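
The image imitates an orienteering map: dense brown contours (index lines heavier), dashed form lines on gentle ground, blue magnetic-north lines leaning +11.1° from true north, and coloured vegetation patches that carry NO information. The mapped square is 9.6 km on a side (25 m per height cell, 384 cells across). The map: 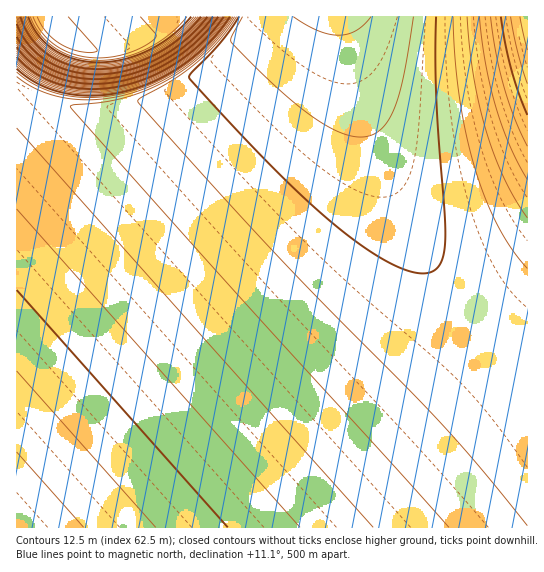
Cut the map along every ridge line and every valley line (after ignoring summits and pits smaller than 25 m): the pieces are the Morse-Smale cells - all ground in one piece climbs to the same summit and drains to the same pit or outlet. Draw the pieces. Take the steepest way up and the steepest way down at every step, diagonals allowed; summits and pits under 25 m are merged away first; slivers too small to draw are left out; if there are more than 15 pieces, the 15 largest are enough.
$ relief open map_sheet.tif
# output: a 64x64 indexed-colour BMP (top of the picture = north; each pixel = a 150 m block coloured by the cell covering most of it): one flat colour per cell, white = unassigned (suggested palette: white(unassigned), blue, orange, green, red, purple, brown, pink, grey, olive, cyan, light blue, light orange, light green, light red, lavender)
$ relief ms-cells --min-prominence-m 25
<image width="64" height="64" href="data:image/bmp;base64,Qk12CAAAAAAAAHYAAAAoAAAAQAAAAEAAAAABAAQAAAAAAAAIAAATCwAAEwsAABAAAAAAAAAA////ALR3HwAOf/8ALKAsACgn1gC9Z5QAS1aMAMJ34wB/f38AIr28AM++FwDox64AeLv/AIrfmACWmP8A1bDFABEREREREREREREREREREREREREREREREREREREREREREREREREREREREREREREREREREREREREREREREREREREREREREREREREREREREREREREREREREREREREREREREREREREREREREREREREREREREREREREREREREREREREREREREREREREREREREREREREREREREREREREREREREREREREREREREREREREREREREREREREREREREREREREREREREREREREREREREREREREREREREREREREREREREREREREREREREREREREREREREREREREREREREREREREREREREREREREREREREREREREREREREREREREREREREREREREREREREREREREREREREREREREREREREREREREREREREREREREREREREREREREREREREREREREREREREREREREREREREREREREREREREREREREREREREREREREREREREREREREREREREREREREREREREREREREREREREREREREREREREREREREREREREREREREREREREREREREREREREREREREREREREREREREREREREREREREREREREREREREREREREREREREREREREREREREREREREREREREREREREREREREREREREREREREREREREREREREREREREREREREREREREREREREREREREREREREREREREREREREREREREREREREREREREREREREREREREREREREREREREREREREREREREREREREREREREREREREREREREREREREREREREREREREREREREREREREREREREREREREREREREREREREREREREhEREREREREREREREREREREREREREREREREREREREREiEREREREREREREREREREREREREREREREREREREREREiIREREREREREREREREREREREREREREREREREREREREiIhEREREREREREREREREREREREREREREREREREREREiIiEREREREREREREREREREREREREREREREREREREREiIiIREREREREREREREREREREREREREREREREREREREiIiIhEREREREREREREREREREREREREREREREREREREiIiIiEREREREREREREREREREREREREREREREREREREiIiIiIREREREREREREREREREREREREREREREREREREiIiIiIhERERERERERERERERERERERERERERERERERESIiIiIiERERERERERERERERERERERERERERERERERESIiIiIiIRERERERERERERERERERERERERERERERERESIiIiIiIhERERERERERERERERERERERERERERERERESIiIiIiIiERERERERERERERERERERERERERERERERERIiIiIiIiIRERERERERERERERERERERERERERERERERIiIiIiIiIhEREREREREREREREREREREREREREREREREiIiIiIiIiEREREREREREREREREREREREREREREREREiIiIiIiIiIRERERERERERERERERERERERERERERERESIiIiIiIiIhERERERERERERERERERERERERERERERESIiIiIiIiIiERERERERERERERERERERERERERERERERIiIiIiIiIiIRERERERERERERERERERERERERERERERIiIiIiIiIiIhEREREREREREREREREREREREREREREREiIiIiIiIiIiEREREREREREREREREREREREREREREREiIiIiIiIiIiIRERERERERERERERERERERERERERERESIiIiIiIiIiIhERERERERERERERERERERERERERERERIiIiIiIiIiIiERERERERERERERERERERERERERERERIiIiIiIiIiIiIREREREREREREREREREREREREREREREiIiIiIiIiIiIhEREREREREREREREREREREREREREREiIiIiIiIiIiIiERERERERERERERERERERERERERERESIiIiIiIiIiIiIRERERERERERERERERERERERERERERIiIiIiIiIiIiIhEREREREREREREREREREREREREREREiIiIiIiIiIiIiERERERMREREREREREREREREREREREiIiIiIiIiIiIiIRETMzMzMzMxERERERERERERERERESIiIiIiIiIiIiIhMzMzMzMzMzMzERERERERERERERERIiIiIiIiIiIiIiMzMzMzMzMzMzMzERERERERERERERIiIiIiIiIiIiIiIzMzMzMzMzMzMzMxEREREREREREREiIiIiIiIiIiIiIjMzMzMzMzMzMzMzMxERERERERERESIiIiIiIiIiIiIiMzMzMzMzMzMzMzMzMRERERERERERIiIiIiIiIiIiIiIzMzMzMzMzMzMzMzMzEREREREREREiIiIiIiIiIiIiIjMzMzMzMzMzMzMzMzMxEREREREREiIiIiIiIiIiIiIiMzMzMzMzMzMzMzMzMzMRERERERESIiIiIiIiIiIiIiIzMzMzMzMzMzMzMzMzMzERERERERIiIiIiIiIiIiIiIjMzMzMzMzMzMzMzMzMzMxEREREREiIiIiIiIiIiIiIi"/>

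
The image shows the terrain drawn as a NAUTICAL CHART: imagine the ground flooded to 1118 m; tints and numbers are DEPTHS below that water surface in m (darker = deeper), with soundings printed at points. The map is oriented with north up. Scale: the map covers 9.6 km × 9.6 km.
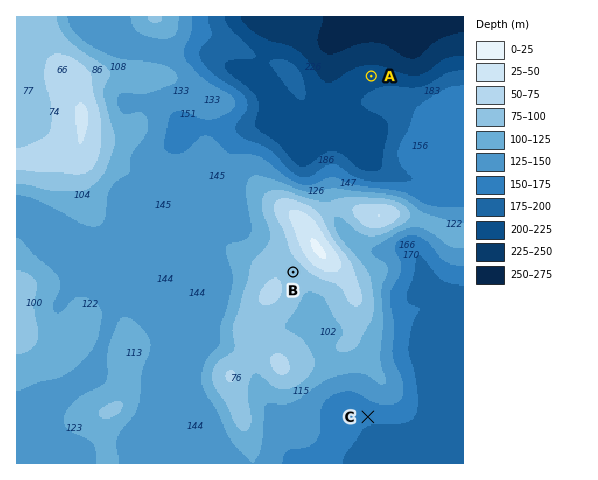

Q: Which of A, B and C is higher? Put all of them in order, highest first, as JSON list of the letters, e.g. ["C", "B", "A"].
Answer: ["B", "C", "A"]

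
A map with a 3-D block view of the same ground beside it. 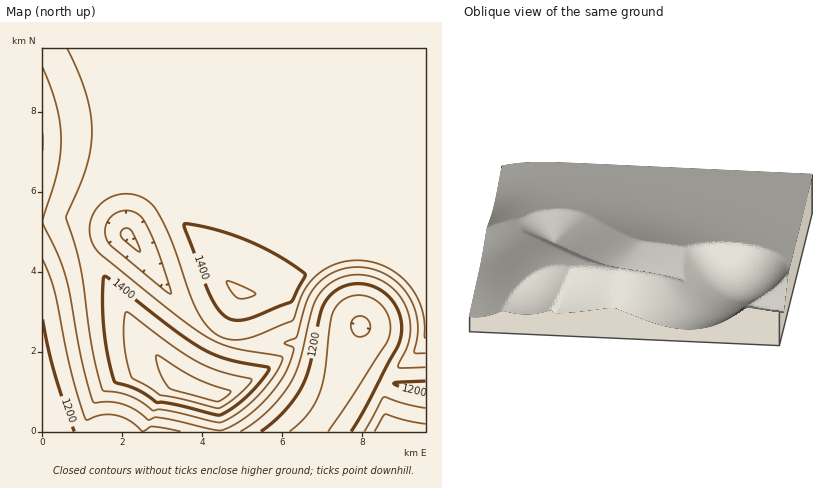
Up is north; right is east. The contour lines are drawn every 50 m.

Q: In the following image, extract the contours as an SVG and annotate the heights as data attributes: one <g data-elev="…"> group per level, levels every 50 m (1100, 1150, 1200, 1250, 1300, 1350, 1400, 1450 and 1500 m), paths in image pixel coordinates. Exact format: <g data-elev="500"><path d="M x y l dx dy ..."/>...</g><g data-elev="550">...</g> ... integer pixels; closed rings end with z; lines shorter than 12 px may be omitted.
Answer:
<g data-elev="1100"><path d="M357 337l-5-5-1-8 4-6 7-2 7 6 1 8-4 5z"/></g><g data-elev="1150"><path d="M290 432l18-18 12-22 5-22 6-48 3-13 6-7 8-5 10-2 10 1 10 6 8 10 4 12-1 12-3 8-30 47-28 41"/></g><g data-elev="1200"><path d="M261 432l24-22 17-24 8-22 11-52 5-12 6-7 9-5 9-4 10 0 16 4 15 10 8 16 3 16-5 18-33 61-13 23"/><path d="M426 393l-20-5-12-4 32-3"/><path d="M42 319l12 53 20 60"/></g><g data-elev="1250"><path d="M240 432l14-10 13-10 22-26 10-24 11-46 5-16 11-14 16-9 14-2 14 1 14 6 12 10 10 16 4 18-2 18-10 22 4 2 24-1"/><path d="M426 408l-20-4-22-7-20 35"/><path d="M42 259l12 31 16 78 16 51 2 1 14-5 10 0 16 5 14 11 10-5 29 6"/><path d="M138 252l-16-14-1-6 3-3 4-1 4 4 8 16 0 4z"/><path d="M42 133l0 18"/></g><g data-elev="1300"><path d="M426 424l-20-4-20-6-11 18"/><path d="M170 294l-62-51-3-7 0-8 3-8 6-6 8-3 8 0 8 3 5 6 16 36 12 34 0 4z"/><path d="M42 67l15 39 3 18 1 16-4 32-14 50 15 34 8 22 16 82 12 42 16 0 13 2 13 6 12 10 8-3 6 1 56 12 14-4 15-10 13-11 13-13 10-16 7-12 4-14-2-3-6-3-1-2 11-5 10-35 8-14 7-8 9-6 10-4 10-2 14-1 14 4 14 7 10 10 10 14 5 16 1 16-4 18 12 1"/></g><g data-elev="1350"><path d="M67 48l11 24 8 22 5 20 1 18-2 18-4 18-20 50 14 46 12 84 6 26 5 16 15 3 12 3 11 6 12 8 5-1 10 2 52 11 18-9 19-17 18-22 8-16-3-2-48-8-24-10-34-24-75-62-5-7-4-9 0-10 2-8 4-8 6-8 8-5 10-3 10 0 10 3 9 5 6 6 16 30 18 54 8 18 11 17 12 10 12 3 14-1 46-18 2-4 10-25 12-16 9-7 9-5 12-3 12-1 14 2 12 4 14 8 10 10 7 10 6 12 3 12 2 20"/></g><g data-elev="1400"><path d="M215 414l5 1 4-1 19-14 19-21 7-9 0-2-41-8-24-11-26-17-68-53-6-3-2 22 2 32 4 28 6 24 24 8 18 12 20 3z"/><path d="M231 320l9 0 8-1 42-17 15-28-25-17-32-16-34-12-30-5 1 4 26 68 9 16z"/></g><g data-elev="1450"><path d="M214 408l6 0 12-7 14-13 6-8-32-9-22-9-26-16-42-33-4-1-2 14 0 18 3 18 5 16 28 17 22 4z"/><path d="M239 298l10 0 7-4-18-9-8-4-4 0 6 11z"/></g><g data-elev="1500"><path d="M216 402l9-4 5-7-34-12-36-22-4-1 4 16 10 16z"/></g>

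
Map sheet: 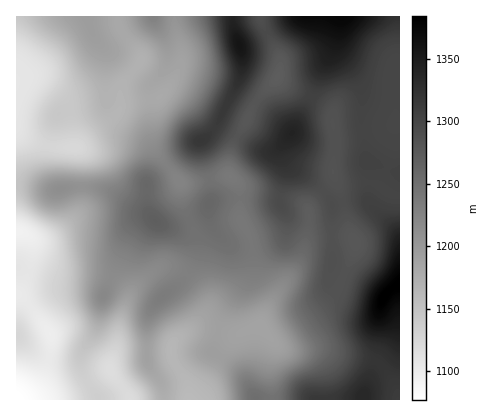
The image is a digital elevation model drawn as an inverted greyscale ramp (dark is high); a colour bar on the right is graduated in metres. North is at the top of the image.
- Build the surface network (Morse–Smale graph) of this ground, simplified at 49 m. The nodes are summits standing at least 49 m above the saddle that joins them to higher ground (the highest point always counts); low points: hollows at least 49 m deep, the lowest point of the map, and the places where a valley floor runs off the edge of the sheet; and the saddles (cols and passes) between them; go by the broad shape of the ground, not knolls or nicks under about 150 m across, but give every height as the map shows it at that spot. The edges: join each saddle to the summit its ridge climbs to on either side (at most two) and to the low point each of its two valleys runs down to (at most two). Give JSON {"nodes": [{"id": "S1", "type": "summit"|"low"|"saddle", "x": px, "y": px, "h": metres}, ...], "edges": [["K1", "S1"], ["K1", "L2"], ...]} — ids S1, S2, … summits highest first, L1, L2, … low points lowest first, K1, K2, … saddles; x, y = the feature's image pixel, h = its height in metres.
{"nodes": [
{"id": "S1", "type": "summit", "x": 384, "y": 296, "h": 1384},
{"id": "S2", "type": "summit", "x": 342, "y": 16, "h": 1376},
{"id": "S3", "type": "summit", "x": 240, "y": 46, "h": 1359},
{"id": "L1", "type": "low", "x": 18, "y": 398, "h": 1077},
{"id": "K1", "type": "saddle", "x": 362, "y": 132, "h": 1301},
{"id": "K2", "type": "saddle", "x": 266, "y": 34, "h": 1294},
{"id": "K3", "type": "saddle", "x": 210, "y": 180, "h": 1246}],
"edges": [["K1", "S1"], ["K1", "S2"], ["K1", "L1"], ["K2", "S2"], ["K2", "S3"], ["K2", "L1"], ["K3", "S1"], ["K3", "S3"], ["K3", "L1"]]}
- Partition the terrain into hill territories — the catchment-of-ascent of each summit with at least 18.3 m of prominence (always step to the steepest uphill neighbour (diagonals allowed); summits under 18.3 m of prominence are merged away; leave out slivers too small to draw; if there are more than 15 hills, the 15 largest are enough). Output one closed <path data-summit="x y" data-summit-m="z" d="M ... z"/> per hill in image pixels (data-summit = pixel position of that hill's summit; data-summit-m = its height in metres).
<path data-summit="384 296" data-summit-m="1384" d="M118 16l-102 0 0 278 4 2 9 8 22 32-1 20-9 24-9 10-15 10 383 0 0-276-38 9-26 3-3 24 1 20-24 26-2 5-2-5-10-5-46-8-12-9 2 36 12 24 0 42 9 22-1 18-20 8-10 0-20-5-16 0-8 3 19-18 2-12-5-12-8-10-16-11-16-2-6 3-20 16-8 15-3-11-9-8-8-4-20-4-28-1-22-10-4-5-2-16-3-6 7 3 12-1 16-10 15-16 2-6 1-42-1-10-6-6 17-17 26-19 3-10 0-16 20-26-3-8-16-20z"/><path data-summit="156 220" data-summit-m="1270" d="M118 115l-22 13-21 20 6 6 1 10-2 46-24 24-12 5-14-1 4 20 4 5 22 10 28 1 20 4 8 4 9 8 3 11 8-15 16-14 10-5 12 1 20 12 8 10 5 12-2 12-17 18 6-3 16 0 20 5 10 0 18-7 3-5 0-14-9-22 0-42-12-24 0-26-3-12-7-6-6 0-30 7-12 0-28-33-8-16-8-7z"/><path data-summit="240 46" data-summit-m="1359" d="M260 16l-86 0 1 10 6 22 0 14-7 18-14 17-10 3-26 2-8 12 16 9 14 11 8 16 28 33 12 0 35-7 0-16 6-20 23-42 20-22 2-18z"/><path data-summit="342 16" data-summit-m="1376" d="M400 16l-140 2 20 40-2 22 8 6 24 10 18 11 4 5 2 22 8 2 30-5 28-7z"/><path data-summit="292 134" data-summit-m="1342" d="M278 78l-20 20-22 40-6 16-2 18 1 4 17 16 44 7 12 5 6 7 2-5 24-26 1-44-3-24-10-10-36-16z"/><path data-summit="154 16" data-summit-m="1228" d="M174 16l-56 0 0 8 4 8 19 24-2 8-18 22-1 20 4-4 32-3 11-9 7-10 7-18 0-14z"/><path data-summit="18 336" data-summit-m="1127" d="M18 295l-2 1 0 104 16-10 9-10 10-30 0-14-2-4-20-28z"/>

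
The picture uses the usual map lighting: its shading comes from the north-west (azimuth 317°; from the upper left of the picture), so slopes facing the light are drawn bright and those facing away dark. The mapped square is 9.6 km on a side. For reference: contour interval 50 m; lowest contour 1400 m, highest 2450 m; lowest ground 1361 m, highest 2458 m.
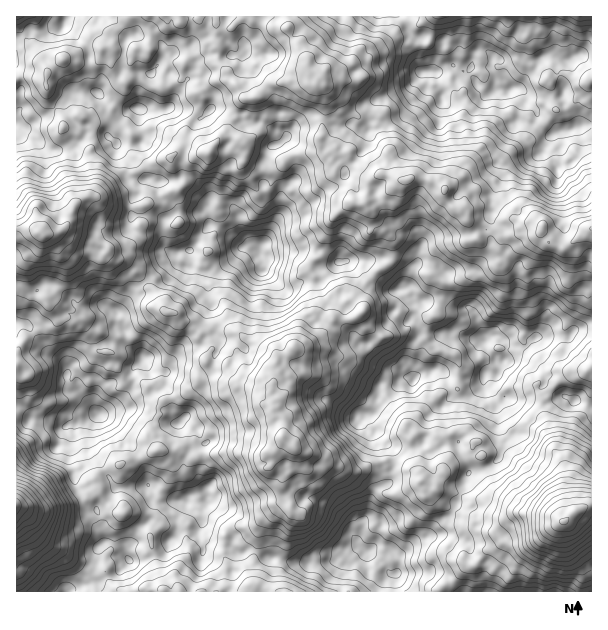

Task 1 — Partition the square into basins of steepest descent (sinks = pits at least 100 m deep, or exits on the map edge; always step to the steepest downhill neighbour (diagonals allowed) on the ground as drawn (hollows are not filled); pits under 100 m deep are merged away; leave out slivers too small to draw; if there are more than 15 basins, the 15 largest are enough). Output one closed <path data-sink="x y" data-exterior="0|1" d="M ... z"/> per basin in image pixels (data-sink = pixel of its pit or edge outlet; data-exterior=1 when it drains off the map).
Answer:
<path data-sink="263 245" data-exterior="0" d="M287 16l-71 1 2 46 10 9 1 8 12 10 5 8-8 9-10 24-17 19-14 6-9 8-2 7 0 9-9 10-34 16-32 0-15-8-10 0-13 9-6 18-11 8 22 19 9 0 11 6 4 0 6-8 6 9 12 3 30 32 9 18 9 1 8 7 9 4 19 17 1 10-5 6 0 6 3 3 7 2 11 0 12 12 9 5 22 5 4-9 0-16 7-9 39-19 13-18 20 0 9-7-4-18 16-21 18-13 0-21-12-12-6-12-10-11 2-2 17-3 10-12 10-7-20-6-9 2-6-1-13-11-7-12-10-1-9-11-9-3 2-18 3-6-3-33-14-11-2-12-18-28z"/><path data-sink="486 339" data-exterior="0" d="M420 178l-19 3-18 18-17 3-2 2 10 11 6 12 12 12 0 21-14 10-20 24 4 18-9 7-20 0-13 18-12 7-12 4 30 2 12 6 13 0 17-7 12-12 19-3 21-14 9-2-3 9 0 9 2 6 12 8 13 5 7 10-3 24-20 8-30 31-54-36-20-6-16-10-15-3-18 9-9 2-4 5 0 4 5 8-2 13 9 9 0 15 13 12 18 4 12 9 19 7 11 2 21-9 9 0 24 6 8 7 4 13 6 3 6-3 2-6 8-9 0-4-12-20 1-3 8-9 5 0 9-6 9 0 11 11-1 6 7 7 1 12 15 24 28 20 27 4 12 6 12-11 16-5 0-276-29 18-14-6-7-8 0-5-6 7-15 8-14 10-4 0-4-3-1-5-7 1-15-8-10-23-20-15-1-12-4-3z"/><path data-sink="512 89" data-exterior="0" d="M591 16l-303 0 0 13 18 28 2 12 14 11 3 33-3 6-2 18 9 3 9 11 10 1 14 18 10 6 11-2 21 7 7-3 21 3 13 8 0 9 8 10 8 3 12-3 22 2 12 7 14 5 16 1 5 4 0 7 7 8 15 6 28-20z"/><path data-sink="99 414" data-exterior="0" d="M33 229l-17 1 1 276 15 4 18 0 34-10 13-9-3-11 10-10 9-4 25-6 20-10 24 0 12 7 39-6 30 5 12-5 5-5 3-5 0-18-9-9 2-13-5-11-2-2-12 0-9-3-9-5-12-12-11 0-7-2-3-3 0-6 5-6-1-10-19-17-9-4-8-7-9-1-9-18-14-16-16-16-12-3-6-9-6 8-4 0-6-5-17-3-18-16-9 0-2 2 8 6 10 18 0 16-6 12-13 12-13-4-8-9 0-8 2-19 12-14 4-7 0-5z"/><path data-sink="186 501" data-exterior="0" d="M284 439l-9 12-12 5-30-5-39 6-12-7-24 0-20 10-25 6-9 4-10 10 3 11-13 9-34 10-18 0-15-4-1 85 203 1 5-5 0-15 4-5 0-4-5-8 3-21 8-6 21-4 26-20 9 2-8-24 8-17 4-18z"/><path data-sink="17 125" data-exterior="1" d="M215 16l-15 0-3 3-17 1-1-4-163 1 1 212 16 0 9 6 14-1 6-4 6-8 5-15 7-7 9-4 5-7 0-12-4-22 0-33-7-6-6 0-11 10-3 0-5-15-10-13 0-26 15-12 27 6 10-7 2-11 9 0 1 21 4 8 9 5 6-6 21 10 7 2 18-6 5-4 20 18-2 9-10 17-4 13 20 17 5-2 17-19 10-24 8-9-5-8-12-10-1-8-10-9 0-21z"/><path data-sink="368 551" data-exterior="0" d="M294 448l-4 17-8 17 8 24-12 0-16 16-9 36 0 27 17 7 170 0 2-5 11-5 12-16 11-1 12-15 13-8 36-4 25-17-11-5-29-4-9 2-10 6-26 0-7-4-11-2-16-9-10-10-1-5-7 2-7-16-8-7-24-6-9 0-24 9-21-6-18-12-12-2z"/><path data-sink="137 108" data-exterior="0" d="M111 48l-9 0-2 11-10 7-27-6-7 4-8 8-2 5 2 21 10 13 4 14 4 1 11-10 9 2 5 7-1 30 4 22 0 12-7 9 11-2 9-9 16-11 12-2 45-23 11 3 14-2-19-17 1-7 13-23 2-9-20-18-5 4-18 6-7-2-21-10-6 6-3-2-6-3-6-12z"/><path data-sink="414 380" data-exterior="0" d="M429 318l-9 2-21 14-19 3-12 12-17 7-13 0-12-6-11-1-22 0-17 13-4 22 12-2 18-9 15 3 16 10 20 6 36 26 19 10 29-31 7-5 12-2 2-7 2-18-3-6-4-4-21-9-6-10 0-9z"/>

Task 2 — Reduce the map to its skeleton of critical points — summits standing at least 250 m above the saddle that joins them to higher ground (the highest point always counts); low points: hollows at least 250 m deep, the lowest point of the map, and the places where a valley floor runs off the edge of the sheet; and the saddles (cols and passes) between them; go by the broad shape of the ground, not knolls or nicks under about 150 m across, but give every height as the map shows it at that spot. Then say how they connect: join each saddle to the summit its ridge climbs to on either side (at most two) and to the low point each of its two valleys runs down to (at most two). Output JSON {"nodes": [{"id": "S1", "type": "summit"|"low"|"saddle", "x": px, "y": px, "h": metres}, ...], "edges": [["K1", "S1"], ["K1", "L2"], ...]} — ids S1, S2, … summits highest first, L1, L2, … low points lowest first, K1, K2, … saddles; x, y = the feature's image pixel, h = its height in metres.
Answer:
{"nodes": [
{"id": "S1", "type": "summit", "x": 563, "y": 522, "h": 2458},
{"id": "S2", "type": "summit", "x": 17, "y": 506, "h": 2383},
{"id": "S3", "type": "summit", "x": 39, "y": 233, "h": 2183},
{"id": "S4", "type": "summit", "x": 282, "y": 438, "h": 2135},
{"id": "S5", "type": "summit", "x": 591, "y": 228, "h": 2102},
{"id": "L1", "type": "low", "x": 261, "y": 245, "h": 1361},
{"id": "L2", "type": "low", "x": 99, "y": 414, "h": 1367},
{"id": "L3", "type": "low", "x": 512, "y": 89, "h": 1409},
{"id": "L4", "type": "low", "x": 485, "y": 341, "h": 1412},
{"id": "L5", "type": "low", "x": 368, "y": 551, "h": 1429},
{"id": "K1", "type": "saddle", "x": 488, "y": 233, "h": 1902},
{"id": "K2", "type": "saddle", "x": 320, "y": 120, "h": 1846},
{"id": "K3", "type": "saddle", "x": 146, "y": 282, "h": 1748},
{"id": "K4", "type": "saddle", "x": 54, "y": 66, "h": 1744},
{"id": "K5", "type": "saddle", "x": 372, "y": 276, "h": 1719},
{"id": "K6", "type": "saddle", "x": 393, "y": 465, "h": 1712},
{"id": "K7", "type": "saddle", "x": 33, "y": 332, "h": 1702},
{"id": "K8", "type": "saddle", "x": 255, "y": 551, "h": 1697},
{"id": "K9", "type": "saddle", "x": 107, "y": 471, "h": 1656}],
"edges": [["K1", "S5"], ["K1", "L3"], ["K1", "L4"], ["K2", "S5"], ["K2", "L1"], ["K2", "L3"], ["K3", "S3"], ["K3", "S4"], ["K3", "L1"], ["K3", "L2"], ["K4", "S3"], ["K4", "S5"], ["K4", "L1"], ["K5", "S4"], ["K5", "S5"], ["K5", "L1"], ["K5", "L4"], ["K6", "S1"], ["K6", "S4"], ["K6", "L4"], ["K6", "L5"], ["K7", "S1"], ["K7", "S3"], ["K7", "L2"], ["K8", "S1"], ["K8", "S4"], ["K8", "L2"], ["K8", "L5"], ["K9", "S1"], ["K9", "S2"], ["K9", "L2"]]}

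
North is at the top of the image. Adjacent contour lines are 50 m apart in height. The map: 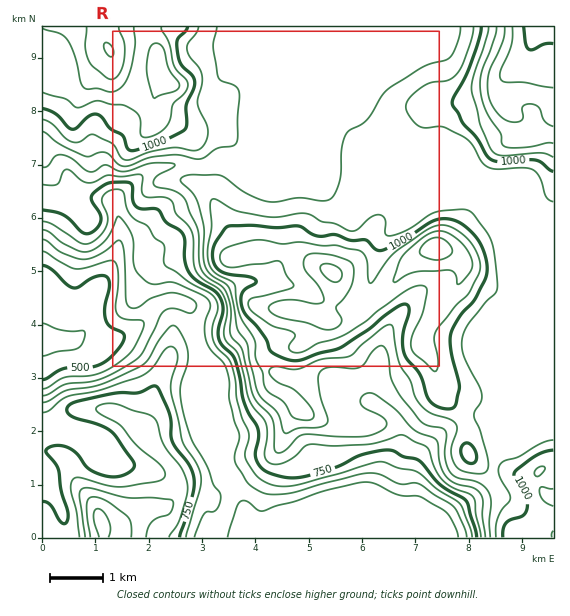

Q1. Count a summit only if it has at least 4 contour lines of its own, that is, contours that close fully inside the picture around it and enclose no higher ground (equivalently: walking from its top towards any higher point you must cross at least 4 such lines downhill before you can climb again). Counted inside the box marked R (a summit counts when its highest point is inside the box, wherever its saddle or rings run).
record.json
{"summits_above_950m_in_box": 1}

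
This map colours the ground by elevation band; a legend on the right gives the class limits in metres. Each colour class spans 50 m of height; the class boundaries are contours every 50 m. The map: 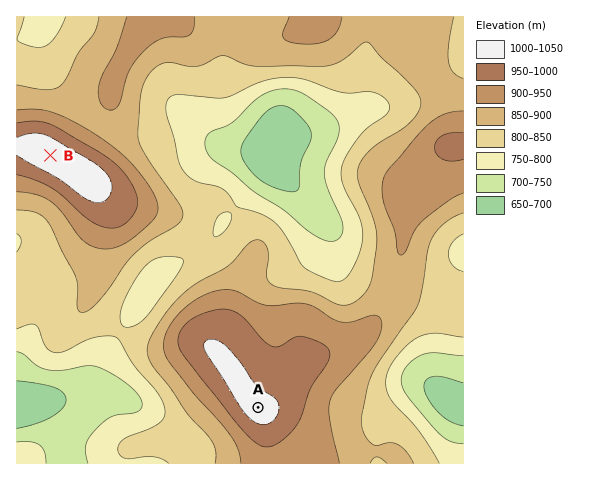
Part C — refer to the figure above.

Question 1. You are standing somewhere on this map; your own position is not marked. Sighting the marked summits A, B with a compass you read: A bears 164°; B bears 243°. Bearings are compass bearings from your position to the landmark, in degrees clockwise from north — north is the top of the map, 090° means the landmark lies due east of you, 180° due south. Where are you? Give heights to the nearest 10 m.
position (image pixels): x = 169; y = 95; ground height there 800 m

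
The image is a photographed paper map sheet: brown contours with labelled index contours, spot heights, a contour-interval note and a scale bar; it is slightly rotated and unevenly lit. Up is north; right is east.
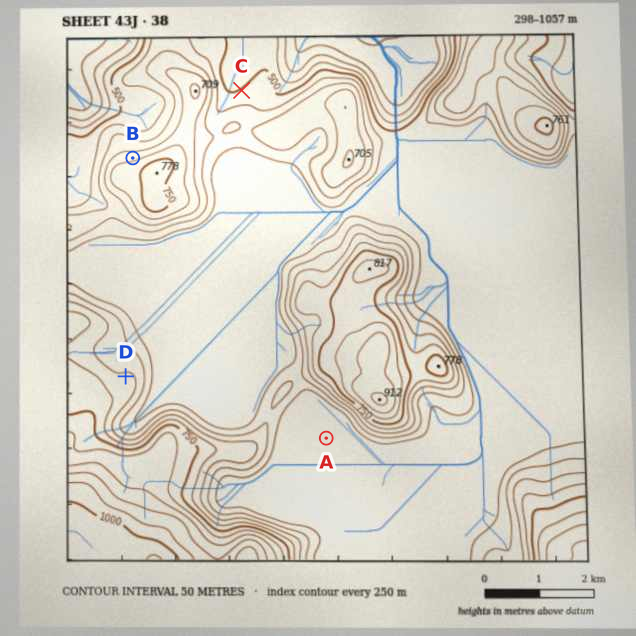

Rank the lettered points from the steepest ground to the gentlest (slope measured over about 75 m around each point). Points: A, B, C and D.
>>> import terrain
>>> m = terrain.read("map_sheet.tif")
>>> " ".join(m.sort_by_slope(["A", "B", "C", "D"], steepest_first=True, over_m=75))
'B C D A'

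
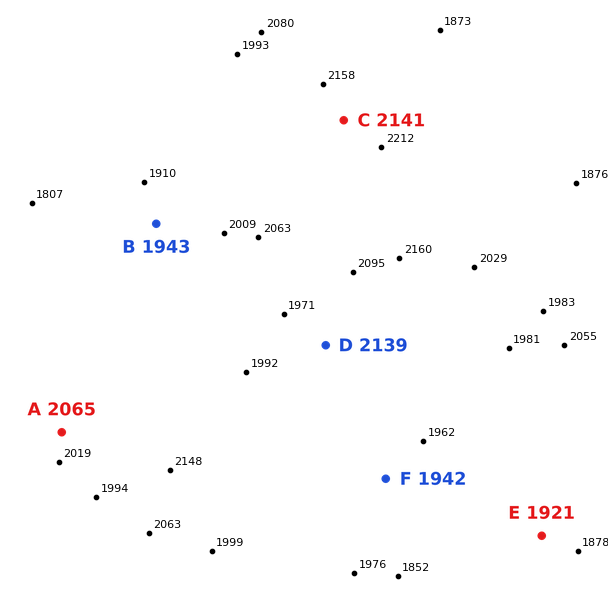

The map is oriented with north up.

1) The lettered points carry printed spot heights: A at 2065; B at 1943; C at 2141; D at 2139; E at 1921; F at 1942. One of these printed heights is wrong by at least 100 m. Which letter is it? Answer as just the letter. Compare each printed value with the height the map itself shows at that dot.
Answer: D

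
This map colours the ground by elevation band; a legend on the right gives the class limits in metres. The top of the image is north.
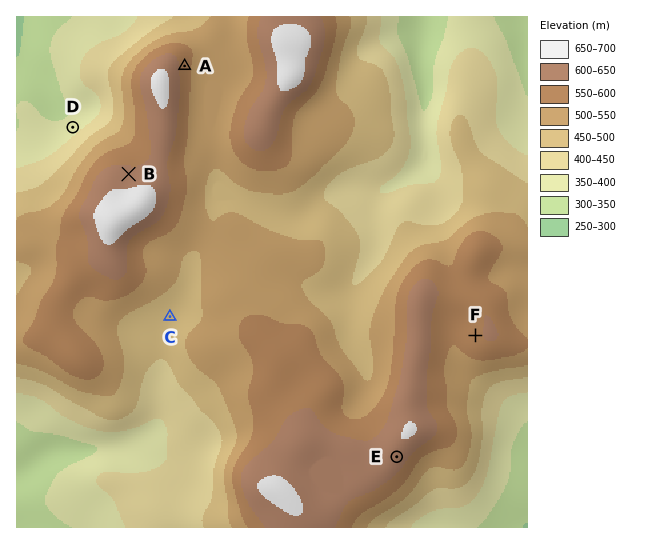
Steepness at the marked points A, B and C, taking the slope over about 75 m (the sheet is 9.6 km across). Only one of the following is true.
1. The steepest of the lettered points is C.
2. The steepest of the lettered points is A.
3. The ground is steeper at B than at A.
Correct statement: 2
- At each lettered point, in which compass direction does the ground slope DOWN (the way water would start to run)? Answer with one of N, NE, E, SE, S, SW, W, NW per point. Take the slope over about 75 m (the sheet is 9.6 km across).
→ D NW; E SE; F W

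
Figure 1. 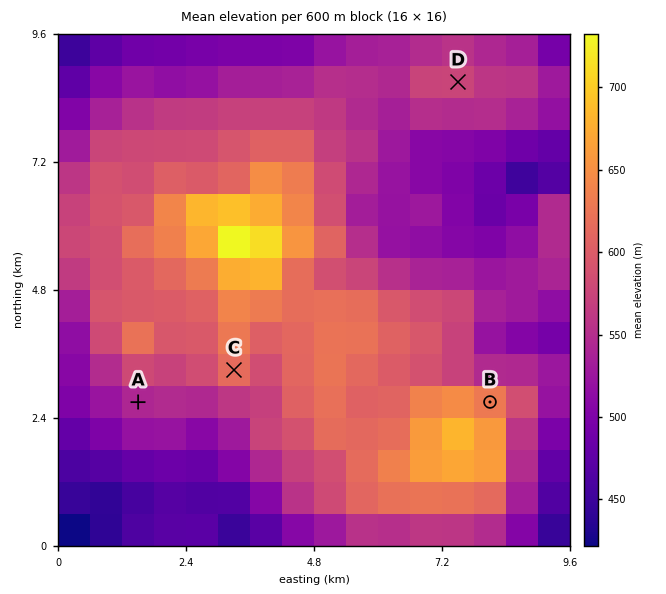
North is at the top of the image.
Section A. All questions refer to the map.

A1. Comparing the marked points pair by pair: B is higher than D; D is higher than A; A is lower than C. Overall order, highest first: B C D A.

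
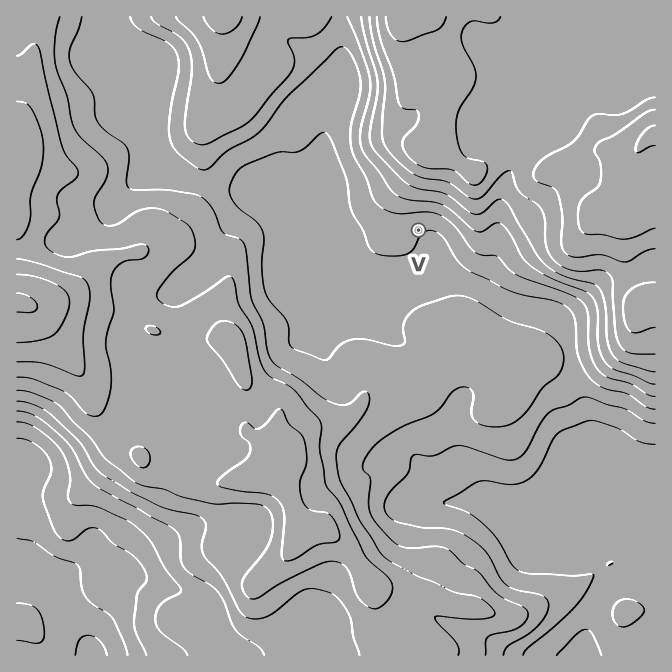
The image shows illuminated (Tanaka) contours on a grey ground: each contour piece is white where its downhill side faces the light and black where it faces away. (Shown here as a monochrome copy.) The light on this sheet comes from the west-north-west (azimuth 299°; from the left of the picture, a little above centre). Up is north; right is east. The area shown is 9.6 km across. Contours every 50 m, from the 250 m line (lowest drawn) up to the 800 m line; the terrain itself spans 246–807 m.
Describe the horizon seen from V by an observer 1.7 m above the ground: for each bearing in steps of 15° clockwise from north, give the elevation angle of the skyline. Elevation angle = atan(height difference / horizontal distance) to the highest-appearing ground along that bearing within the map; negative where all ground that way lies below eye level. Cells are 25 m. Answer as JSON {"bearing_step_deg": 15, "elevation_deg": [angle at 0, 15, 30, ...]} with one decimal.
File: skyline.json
{"bearing_step_deg": 15, "elevation_deg": [14.0, 14.4, 13.2, 13.3, 11.6, 9.2, 6.9, 4.7, 3.2, 0.5, 1.3, 1.1, 0.6, 1.8, 2.6, 2.3, 3.0, 2.6, 2.7, 3.8, 5.1, 7.1, 9.3, 11.4]}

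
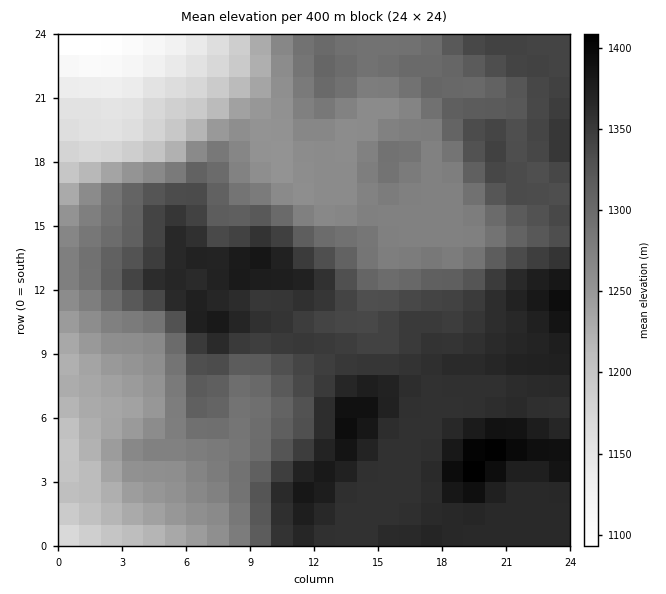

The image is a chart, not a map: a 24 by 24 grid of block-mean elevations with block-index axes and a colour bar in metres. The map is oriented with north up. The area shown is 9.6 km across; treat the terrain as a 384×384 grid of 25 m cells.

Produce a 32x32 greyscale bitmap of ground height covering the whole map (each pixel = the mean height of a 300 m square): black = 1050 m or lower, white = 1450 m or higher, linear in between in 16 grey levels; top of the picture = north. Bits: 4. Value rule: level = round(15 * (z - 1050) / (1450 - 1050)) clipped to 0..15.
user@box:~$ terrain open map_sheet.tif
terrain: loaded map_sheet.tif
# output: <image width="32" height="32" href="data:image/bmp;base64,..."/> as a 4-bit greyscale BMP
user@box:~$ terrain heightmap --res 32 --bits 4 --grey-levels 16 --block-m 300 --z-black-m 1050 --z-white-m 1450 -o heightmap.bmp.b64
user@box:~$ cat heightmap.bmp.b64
<image width="32" height="32" href="data:image/bmp;base64,Qk12AgAAAAAAAHYAAAAoAAAAIAAAACAAAAABAAQAAAAAAAACAAATCwAAEwsAABAAAAAAAAAAAAAAABEREQAiIiIAMzMzAERERABVVVUAZmZmAHd3dwCIiIgAmZmZAKqqqgC7u7sAzMzMAN3d3QDu7u4A////AEVWZmd4iavMzMzMzMzMzMxVZmd3iImrzMzMzMzMzMzMZmd3eIiJq8zMzMzMzMzMzGZnd4iImavNzMzMzN3czMxmZ4iIiJmrzMzMzMzd3czNZneIiImZmrzNzMzM3e3d3WZ3iImZmZqrzdzMzM3d3dxmd3iJmZmaq73czMzMzdzMZ3d3iaqZmau83czMzMzMzHd3d4mqmZqrvMzMzMzMzMx3d3iJqqmqq7vMzMzMzMzMZ3eIibu6qru7u7u8zMzMzHeIiIm8u7u7u7u7vLzMzMx3iIiazMzMu7u7u7u7zMzNeImZq8zMu7u7u7u7u7zMzYiaq7zMzLvMy7qru7u8zN2JmrzMzMzMzMuqmqqqu8zNiZq7zMzN3cy6qZmZmau7zImaq7zMzMy7qpmIiIiaqruJmaq8y6u7qpmZiIiIiaqriJmru7qqqpiIiIiIiJmqu3iZqru6mZmIiIiIiImau7tniZqqqpmIiIiImYiJq7u7Vmd4iZqYiIiIiZmIiau7u1VVVmeJmIiIiImZmJq7u7tEREVWeIiIiIiImZiau7u7RERFVWZ4iIiIiIiJqruru0RERFVWZ3iJmYiImaqqq7szMzREVWZ3iZmYiZqpmqu7MyIzREVWZ4mqmZmZmqq7uyIiIzNEVWiJmZmZmaq7u7siIiIzNFV4mZmZmZmru7u7"/>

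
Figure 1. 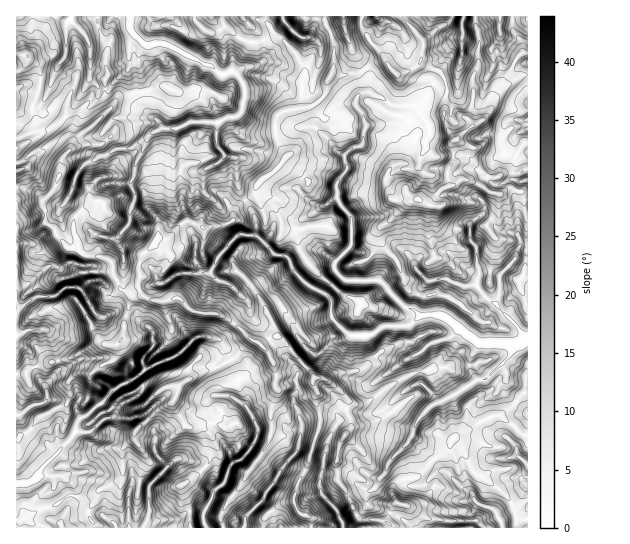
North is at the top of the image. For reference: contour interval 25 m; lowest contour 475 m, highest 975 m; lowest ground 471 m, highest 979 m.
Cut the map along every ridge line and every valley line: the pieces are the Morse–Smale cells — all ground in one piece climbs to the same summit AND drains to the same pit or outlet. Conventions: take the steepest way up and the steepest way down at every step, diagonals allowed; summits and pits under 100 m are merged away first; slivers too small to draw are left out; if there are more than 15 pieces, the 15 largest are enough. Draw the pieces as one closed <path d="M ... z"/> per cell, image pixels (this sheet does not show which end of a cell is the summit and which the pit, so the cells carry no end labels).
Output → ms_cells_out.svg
<path d="M365 71l-18 4-14-2-6 9-2 12-11 11-35 8-4 10 1 14 11 20-8 10-20 15-4 12-19 15-3 10-3 4-27 5-17-7-19 18-9-2-17 20-2 8 0 24 6 8 6 3 14 1 14-2 12 12 30 4 14 9 15 15 12 6 9-8 7-1 36 41 13 3 14 11 7 10-1 12 4 6 0 10-8 9-4 9-3 15 1 17 10 12 12 28 22 1 5 3 6-16 4-4-4-9 3-9 6-5 16-3 5-4 12-14 8-4 7-8 3-8 9-7 6-1 26-15 8 0 21 19 6 0 0-190-7 0-4-10-18-4-8-12-9-4-5 2-8 9 2 15 5 6 2 32-29-27-11 0-17 4-7 8-5-8-6 3-1-2-5 7-4 0-9 7-5 9-2-1-2-17-9-9-8-1-7-5 1-28-15-20-1-14 11-15-3-12 1-4 5-5 9-2 4-4 1-12 3-6 39-1 10-15-3-4-20 0-11-8-12-4-2-2 1-12z"/><path d="M222 16l-206 1 0 169 18 6 7 6 4 13 0 11 10 7 1 5 11 14 11 0 5 7 24 4 5 4 1 12 7 14 3 2 6 0 8-5 3-8-1-13 2-8 17-20 9 2 19-18 17 7 27-5 3-4 3-10 19-15 4-12 16-11 12-14-10-16-2-18 4-10 22-6 0-25 3-5 0-10-7-12-18-18-4-1-18 7-11-2-22-15z"/><path d="M143 296l-6 0-6 5-7 21-1 16-5 6-9 1-12-2-24 14-39 10-4 1-4 5-10 2 1 153 174-1-2-18-8-23 26-20 4-8 2-19-7-10-5-2-15 0-13-21 0-5 6-15 3-3 19-11 18-5 15-8 18-20-17-15-14-9-30-4-12-12-22 2z"/><path d="M385 60l-7 1-14 9 5 9-1 12 14 6 11 8 20 0 3 6-10 13-39 1-3 6-1 12-4 4-9 2-6 8 3 13-8 9-3 10 4 16 12 14-1 28 7 5 8 1 9 9 3 18 7-9 8-7 4 0 5-7 1 2 6-3 5 8 7-8 17-4 11 0 29 27-2-32-5-6-2-7 2-11 6-6 8-2 8 6 2 5 4 5 18 4 4 10 6-1 1-63-10 0-5-3 0-5-10 0-5 4-9 0-12-6-8 9-8 0-12 7-1-17 5-8-1-19 3-4-7-9-4-13 3-31-4-11-5-4-19-8-5 5-16 7z"/><path d="M19 187l-3 0 1 188 9-2 4-5 4-1 39-10 24-14 12 2 9-1 5-6 1-16 7-21 6-5 6-1-5-11-3 4-6 3-9-2-7-14-1-12-5-4-24-4-5-7-11 0-11-14-1-5-10-7 0-11-4-13-4-5z"/><path d="M501 416l-8 0-12 5-8 7-12 4-9 7-3 8-7 8-8 4-12 14-5 4-16 3-6 5-3 9 4 9-4 4-5 14 4 7 137-1 0-90-6-2z"/><path d="M253 340l-3 0-16 19-15 8-18 5-19 11-3 3-6 15 0 5 13 21 15 0 5 2 7 10-2 19-4 8-26 20 8 23 0 16 2 3 32-1-2-13 4-8 15-19 29-46 3-11-1-20 6-17-2-7 1-15-8-20-7-7z"/><path d="M278 336l-7 1-10 9 7 5 8 20-1 15 2 7-6 17 1 20-3 11-29 46-15 19-4 8 2 14 87 0 2-5-2-6-8-2-5-5-4-11 6-18 9-16 12-39 0-13-4-10 1-12-4-6 0-10-2-4z"/><path d="M499 16l-24 1 5 26-3 10 2 12-7 14 1 20-5 16 4 11-20 17 1 19-5 8 2 15 11-5 8 0 8-9 12 6 9 0 5-4 10 0 4-12 11-8-13-12 0-4 4-5 9-3 0-66-13 4-8-5-4-8-3-15z"/><path d="M319 377l-6 1 0 7 4 6-1 12 4 10 0 13-12 39-12 24-3 10 2 6 7 10 9 3 0 10 79 0-3-5-6-3-22-1-12-28-10-12-1-17 3-15 4-9 8-9 0-10-4-6 1-12-5-8-12-10z"/><path d="M305 16l-82 1 1 9 14 11 12 6 7 0 20-7 6 4 14 15 7 12 0 10-3 5 1 26 9-1 12-9 4-7 0-9 6-12 2-8 0-17-10-24z"/><path d="M474 16l-21 0-4 7-10 4-16 14-3 22 18 8 7 10 2 14-3 22 4 13 7 10 17-14-4-11 5-16-1-20 7-14-2-12 3-10z"/><path d="M402 16l-41 1 0 10 8 14 12 12 10 16 7 6 16-7 6-6 3-11 0-10z"/><path d="M527 16l-27 1-1 10 4 27 4 9 8 4 13-5z"/><path d="M343 16l-18 1 0 6 10 22 0 17-3 11 6 2 20-2 6-3-13-23-7-20z"/>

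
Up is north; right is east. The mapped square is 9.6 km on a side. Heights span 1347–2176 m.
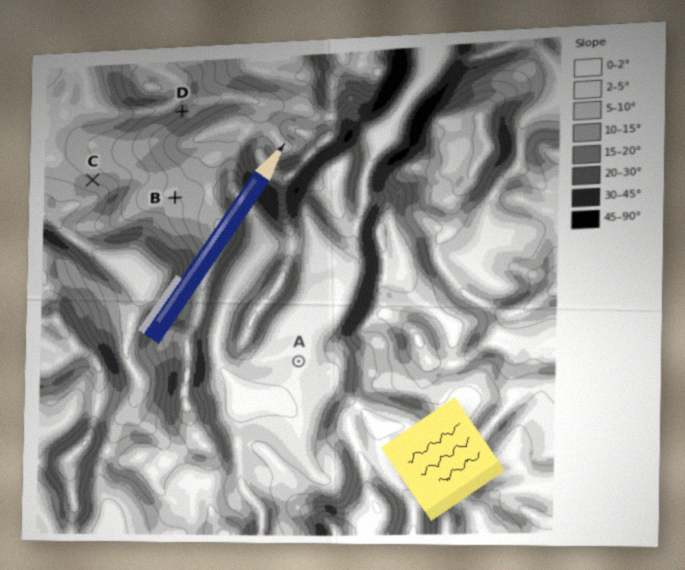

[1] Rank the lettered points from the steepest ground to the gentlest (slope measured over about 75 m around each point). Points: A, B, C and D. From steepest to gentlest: D C B A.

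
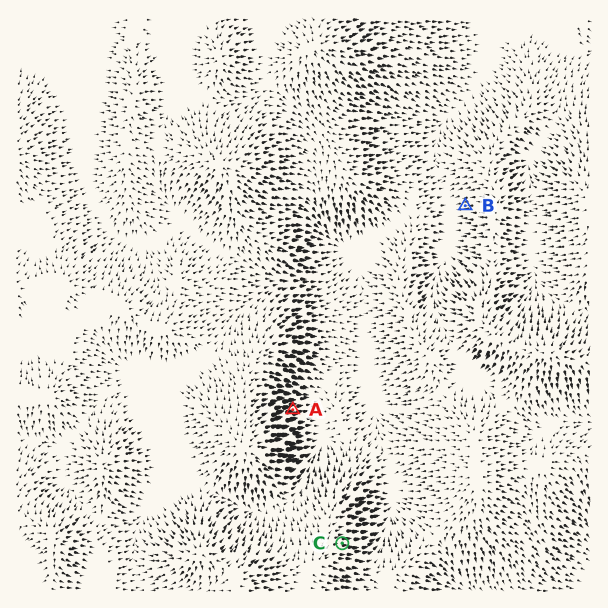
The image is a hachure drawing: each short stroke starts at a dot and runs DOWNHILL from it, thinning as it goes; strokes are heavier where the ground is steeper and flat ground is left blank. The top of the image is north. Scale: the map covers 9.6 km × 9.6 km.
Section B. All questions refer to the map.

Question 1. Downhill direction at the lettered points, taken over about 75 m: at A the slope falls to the E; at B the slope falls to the W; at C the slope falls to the E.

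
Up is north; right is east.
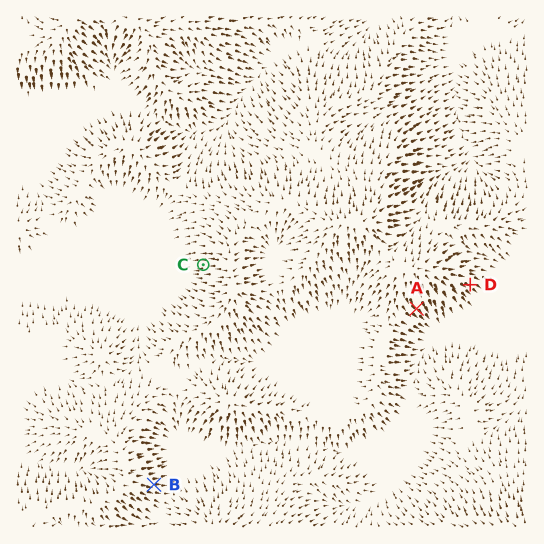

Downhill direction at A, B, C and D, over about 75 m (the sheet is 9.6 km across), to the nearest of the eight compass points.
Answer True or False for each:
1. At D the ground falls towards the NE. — False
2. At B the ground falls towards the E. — True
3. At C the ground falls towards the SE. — False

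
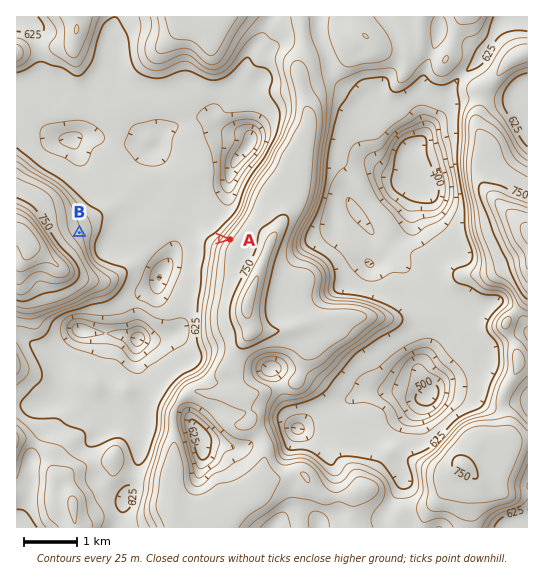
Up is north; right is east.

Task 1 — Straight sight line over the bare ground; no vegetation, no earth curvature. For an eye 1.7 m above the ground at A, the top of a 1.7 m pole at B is in view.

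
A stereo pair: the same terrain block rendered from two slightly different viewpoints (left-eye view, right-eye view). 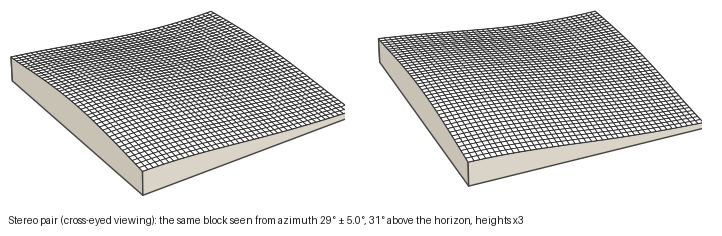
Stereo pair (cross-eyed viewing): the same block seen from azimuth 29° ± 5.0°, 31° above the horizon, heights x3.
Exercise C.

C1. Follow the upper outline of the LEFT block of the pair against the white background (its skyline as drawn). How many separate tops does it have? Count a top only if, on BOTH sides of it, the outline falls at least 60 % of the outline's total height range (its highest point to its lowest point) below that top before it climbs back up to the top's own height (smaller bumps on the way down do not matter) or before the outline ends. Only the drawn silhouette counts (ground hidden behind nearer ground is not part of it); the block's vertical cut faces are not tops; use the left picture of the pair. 0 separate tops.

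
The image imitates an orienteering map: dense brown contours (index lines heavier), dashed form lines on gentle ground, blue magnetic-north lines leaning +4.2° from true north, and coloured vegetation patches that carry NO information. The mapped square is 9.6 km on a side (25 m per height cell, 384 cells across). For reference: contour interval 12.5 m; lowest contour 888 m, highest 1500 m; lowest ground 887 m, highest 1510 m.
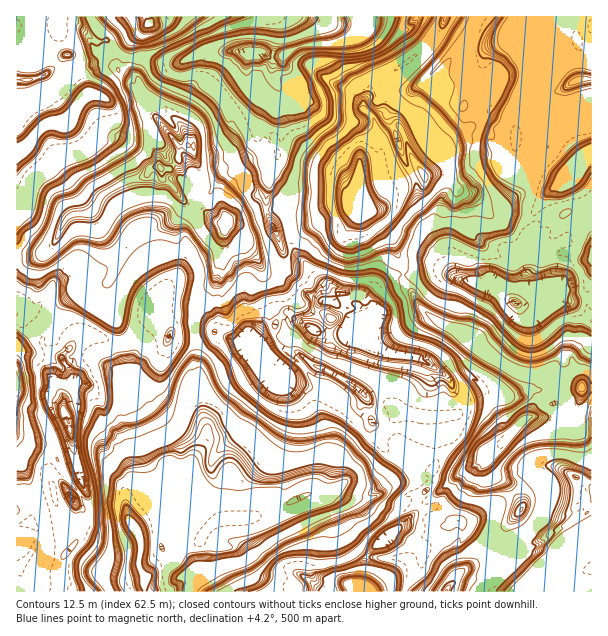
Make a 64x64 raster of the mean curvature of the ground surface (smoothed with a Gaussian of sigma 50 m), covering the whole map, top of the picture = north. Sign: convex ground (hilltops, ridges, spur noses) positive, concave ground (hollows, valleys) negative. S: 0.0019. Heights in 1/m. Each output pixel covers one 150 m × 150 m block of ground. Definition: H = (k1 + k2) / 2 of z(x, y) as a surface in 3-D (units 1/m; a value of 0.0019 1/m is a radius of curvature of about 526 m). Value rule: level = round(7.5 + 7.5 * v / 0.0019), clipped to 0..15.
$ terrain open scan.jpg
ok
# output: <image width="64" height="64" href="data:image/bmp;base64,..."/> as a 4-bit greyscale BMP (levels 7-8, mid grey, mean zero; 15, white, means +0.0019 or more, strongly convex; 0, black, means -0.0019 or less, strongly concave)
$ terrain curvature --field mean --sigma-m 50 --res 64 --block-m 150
<image width="64" height="64" href="data:image/bmp;base64,Qk12CAAAAAAAAHYAAAAoAAAAQAAAAEAAAAABAAQAAAAAAAAIAAATCwAAEwsAABAAAAAAAAAAAAAAABEREQAiIiIAMzMzAERERABVVVUAZmZmAHd3dwCIiIgAmZmZAKqqqgC7u7sAzMzMAN3d3QDu7u4A////AHeIdwlOTWn2X1jaNcyTV4ylbANQd1l5j8sXjUN4eHh4d4h2OvlPO/hxB4voE603ljYXESjELDNr3SaJ1TeIeHh4iHVb+Cpfx31CZ4zrSAR3q7Z3hSGacXb/9HieU3iId3eIhWudNl8yeeITIUn5UAIjR7xs/7h1THVmiInlN4iHh3iFKFpYP5N4nM3ts12mmr3ddLJ7yHdDi6d3eK5leIiIeIhQdXsfs3iImImqY6xTR5rtYQB8h3ZAvIh3iZRniIh4eIQneZ+UeIeId4rLQ66jJny2AAqoh3UMp3eKZVZ4d3h4hwh5/zZ3h3iIiIrsQot0JK6XAah4mTLHh1jKZ3Z3iHmoCIr2N3eId4iIiIrsUlmWWNXFeHd0ALdvlYt2iXeHjQkYybN3d4h3d3d4h4re2FvVh0mIdiarl0v1epVpeIe2DAmsZ3d3iHiIiIiIdnius67pBXdwvXMTN6Z5tWhXd7DwTG6Hd4eIiId4q8qZiIrjinrjdW+Tb9l1Z3nGZ2ZojpB9b6iIiIiXeImGWLzLqvyZOfR4Kby1bPV3i7Mj/CePAJ5V65iIiKSKqVNDNYqEddOeY4dEv56UcXeIIFysFqwDr4SIjLqZk3u3R3d1REVrx6E3iHF53/lgR4d7yn10yAi/p1MlvHuXWZVoiJmYiMtpBXiIdSe/npcQJEM1S7TkDLa6h3UjeIl2Vnisur3e14BoiHd3MI/r9puYisg8hvEM4266iHZHmqZnjLQ0M1iKJoeHd3dxOX7vRZu6zz0ssBnJRonbh1ashXrqaqm7rYFkiHd4iHYIl2/mRnidSi5QWn+WQSnIdbpnzHhhEQizJ4WYiIiIhxksif/Gd4wqhECWgal3UYuGhn2ks2u5dUaId5iIiIiIKJI3mDZ3e4pgknmxmneGHJd412s5Y0qod5skqIeImYgop0BXd3S5yXF5V6K6h4g5uIyEoqMkJaiKshqHiJd6RxyHMch3c/+4gjUgo8mIuobojhwbU3dCu7cFuYmrpnckumFNqIhz/LZgbDmk65uwCNvLTFsndhjUFLy8uod4ImmzGuqqmIZao1zFyna83lQzj/XYs1dRnzW924Zmd1A7Kjj8vqnNmc2pWIWYhjNTR3GIS4gkdizUrrl1ZEIABJJW3pu0Z1T/cPRYl2iHdmd4Zg3UOQdzjYvaRkVXVsyFN3+4rWcAOXY4Y3eIh3QkV4hkHsCIFEPanTFmZ3c9lalp6ormhauCzd83h3h2FP83iIY/sGvAJ4mkA5hXdz5Pee7N7qlkAHtYU3d4djGerkWHdj/DBYzKiGRo72Z3JVt//YV3qDJmFdl3h3dkbsiMc3d2Tp29FFeHbMaUiHUDaP9RSsZ3NYhzJpl3d0zZh3qxd3Y+iJ10cCV6gCWHYpan83zZWZJiiHdRiVNULah4iNFHdx2GVqvtqUeGczILlumLcVphNnh3d2HYS9IJl4iIrCNnGofkR3mvc6klmIYKp6cYUARkNDQ0MbXpaGqIh4iL1hIJaP4yV3j3VTeahIyI0mglZQPefKVFhZj7JXd3eHid2Gs5u5WaacIHqJdVh3jQeZvMzaqqu7pdev3RRlVoh3iapxqXnNWFsapcmaohdsFoh2aIeIiIhz20+b0QSVWHd3dxi1VZ86Gqcar/po3ipxVSSzVniHd3OMd8yMzes2iHVQPj7xjkVKYob5aNc9VccRv7dDV3eHdyO0u6RmjVNmaca3XuqWcJk/tNSJOoSQe8y4m982d3d3VQdr2ppptCM22pW977JyuC1iif7mt4YWhmd4jXR4eIh3NW6KnYacp3WXd0vYlGqXHUxfmN9+OrAoM2eLs3iImIhjnepZtWiaqWt3ZV03S5cdPU6I1VqjmD/bdp2UiczJiHLYJde8hVVT6Gd65UpT2Bs8XouBeMa2ib2myGeIAF2qhTeznofMmIyTeKtTmwGLLDxcrjWIpfVoxlxiV40kMM+XYl2FvHidjHRH0TfKNS0tPljPJolo/FqBmhZ3i5BkVuqHQlll20rqqkiieqNnKF1ekq8niU6Ua2PSWId41iYyLZh2QXs2xKSo97V8ZXdUqLX2jzemmyV7k8Jod4ieUmMX2amGJKNLUav3g541d3LVqG6GaMDlV4vE0Xd3eInmCQH9jKh0OU1W+PiFt0eIhVpsg9yJotN4jWXRZ3iHiJzvcCIA2HYpe18piYpUd5zLcadpJrxshXi9J9U3d4iHeJnlAlGriAXJpmh/aheM4jerQzsx51xHitJXnDZ4d4iIiI3LMl/qGPh3nOelWNgjVBJyfW/GdWiuRHiLgnh4h3eHiJzgJABX6K3YSnONcWeHcTN9bzRnnNM3iIjjV3h3d3VXiMgAA6nMxUmzJ8kWeHdylW5md3h3NHh4iLknh3h0S8VHnZZ5j9tKlEV6wmeHiFGNnsh4iLA3iHh3jjaId/2ojPZ4huxb9WBau89Vmpi5Ge+UrcmIrAWHeIiPdYh1a7VlZ2ZI2IRJFUB7lVxr2Cqfc6+pztqLwGh4ecw2iHdlV4d3+BuoYidgcAI3hgAJA7/+llZ4rsnLF4iKlFeId3d4iId1L4c9U1ZXUCcxAQuAAAABNTJ4vp1yeIUld4h4d4eIh3SJYHn9mJiXU0V4dWi5ZBAgVWVo6eJopjd3iHh3h4h3dHs0hq/7jHnHiqm97GSc+kYIOwLMyBebJnh3h4d3iHdzh1xcP/f151ylRoma7FfLRzRYp0z8VYuSd3eHiH"/>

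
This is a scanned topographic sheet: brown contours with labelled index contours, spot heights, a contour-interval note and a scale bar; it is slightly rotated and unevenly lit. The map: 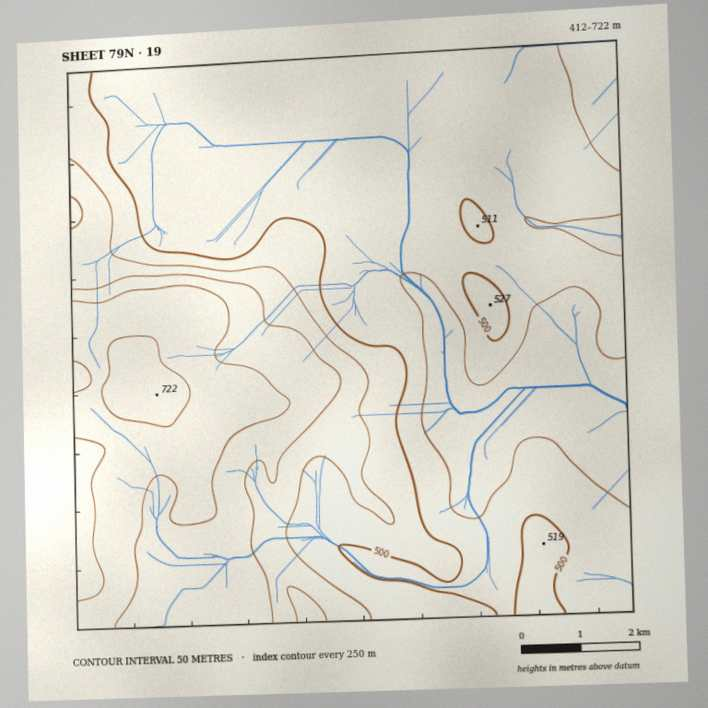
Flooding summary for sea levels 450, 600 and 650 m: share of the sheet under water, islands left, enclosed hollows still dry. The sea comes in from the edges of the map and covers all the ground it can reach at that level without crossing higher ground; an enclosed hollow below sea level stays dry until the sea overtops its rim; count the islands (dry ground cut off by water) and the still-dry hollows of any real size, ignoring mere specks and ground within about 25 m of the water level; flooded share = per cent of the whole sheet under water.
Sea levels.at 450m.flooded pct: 12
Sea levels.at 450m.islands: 0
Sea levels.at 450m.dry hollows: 0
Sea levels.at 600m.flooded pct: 76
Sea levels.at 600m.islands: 0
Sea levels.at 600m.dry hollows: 0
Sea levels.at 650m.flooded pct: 86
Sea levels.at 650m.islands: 0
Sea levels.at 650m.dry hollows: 0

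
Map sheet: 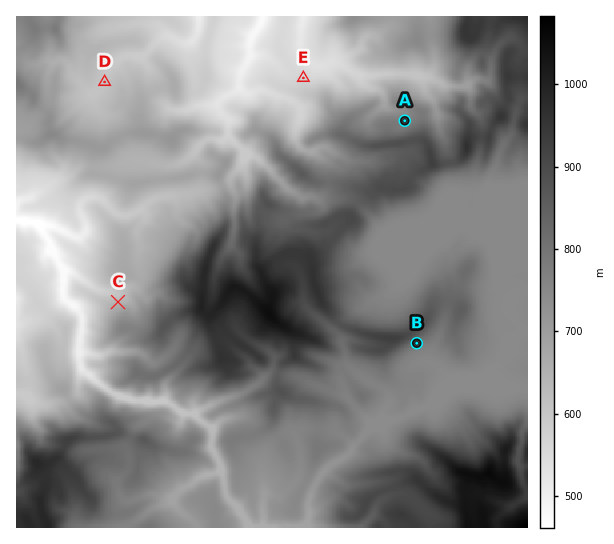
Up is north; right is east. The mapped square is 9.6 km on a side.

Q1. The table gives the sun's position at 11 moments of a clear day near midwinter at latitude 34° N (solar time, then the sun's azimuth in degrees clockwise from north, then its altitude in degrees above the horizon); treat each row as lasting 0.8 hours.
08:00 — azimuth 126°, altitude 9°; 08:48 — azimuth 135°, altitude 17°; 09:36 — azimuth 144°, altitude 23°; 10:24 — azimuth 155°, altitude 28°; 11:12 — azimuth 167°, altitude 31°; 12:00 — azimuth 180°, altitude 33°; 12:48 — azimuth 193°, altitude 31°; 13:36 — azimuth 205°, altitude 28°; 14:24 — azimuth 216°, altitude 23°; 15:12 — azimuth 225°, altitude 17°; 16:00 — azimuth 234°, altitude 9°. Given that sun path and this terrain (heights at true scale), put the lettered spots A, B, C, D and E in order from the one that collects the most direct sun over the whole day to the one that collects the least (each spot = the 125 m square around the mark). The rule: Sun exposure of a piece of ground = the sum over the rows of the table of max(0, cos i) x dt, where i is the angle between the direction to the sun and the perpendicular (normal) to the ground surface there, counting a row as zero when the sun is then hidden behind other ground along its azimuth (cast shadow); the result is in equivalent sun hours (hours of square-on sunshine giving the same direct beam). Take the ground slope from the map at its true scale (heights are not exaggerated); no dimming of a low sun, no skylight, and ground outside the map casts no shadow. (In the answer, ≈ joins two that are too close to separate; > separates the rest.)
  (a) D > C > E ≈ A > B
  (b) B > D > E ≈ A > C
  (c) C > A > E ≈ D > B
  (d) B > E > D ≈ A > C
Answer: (b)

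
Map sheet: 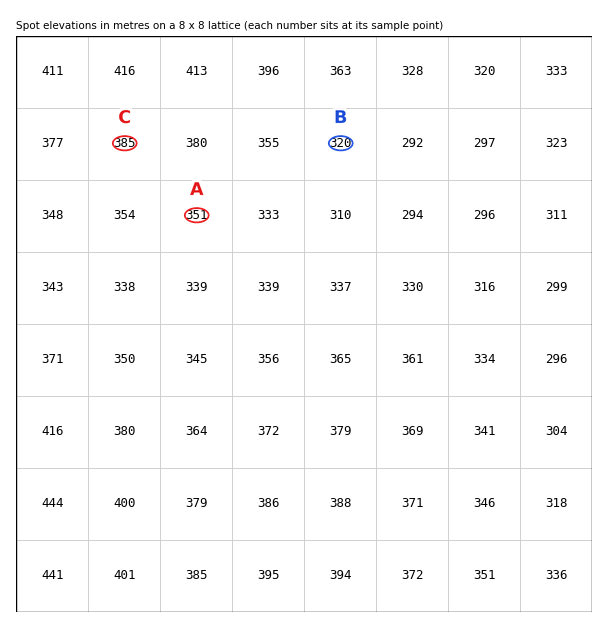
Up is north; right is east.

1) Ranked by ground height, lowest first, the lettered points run B A C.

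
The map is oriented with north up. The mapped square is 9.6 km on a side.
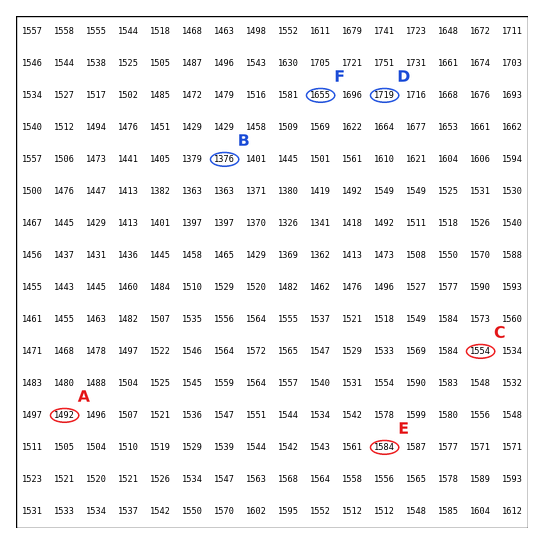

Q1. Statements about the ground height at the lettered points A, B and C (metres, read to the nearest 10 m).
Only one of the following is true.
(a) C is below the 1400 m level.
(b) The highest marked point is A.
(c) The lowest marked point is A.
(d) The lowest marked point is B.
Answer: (d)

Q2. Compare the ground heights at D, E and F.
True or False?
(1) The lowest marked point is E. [True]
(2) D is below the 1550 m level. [False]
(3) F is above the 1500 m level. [True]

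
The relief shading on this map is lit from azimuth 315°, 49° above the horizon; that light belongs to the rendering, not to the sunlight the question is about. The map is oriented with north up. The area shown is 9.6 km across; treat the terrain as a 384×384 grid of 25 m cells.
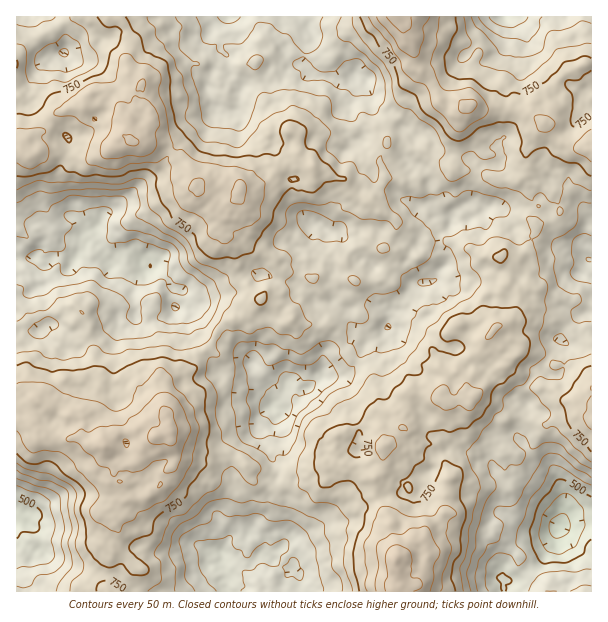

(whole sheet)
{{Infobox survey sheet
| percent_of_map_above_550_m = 93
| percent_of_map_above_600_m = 84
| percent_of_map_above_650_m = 70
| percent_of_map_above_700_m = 49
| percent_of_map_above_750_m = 30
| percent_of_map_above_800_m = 14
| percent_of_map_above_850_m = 4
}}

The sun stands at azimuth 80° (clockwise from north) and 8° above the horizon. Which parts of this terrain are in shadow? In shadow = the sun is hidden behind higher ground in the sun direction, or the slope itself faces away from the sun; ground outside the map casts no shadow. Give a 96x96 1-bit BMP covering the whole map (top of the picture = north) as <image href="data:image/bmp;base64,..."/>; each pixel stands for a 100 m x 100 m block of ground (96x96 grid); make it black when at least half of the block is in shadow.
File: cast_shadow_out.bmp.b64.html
<image width="96" height="96" href="data:image/bmp;base64,Qk2+BAAAAAAAAD4AAAAoAAAAYAAAAGAAAAABAAEAAAAAAIAEAAATCwAAEwsAAAIAAAAAAAAA////AAAAAAAfwAAAP////AAAHgAPwAAAH////AAAOwAPwAAAD////gAAeAD/8AAAA////gAAcAD/+AAAAf///gAAYAT/+AAAAP///gAAYAD/+AAAMP///gAAAB//8AAAMH///AAAAD//8AAAAD//8AAAAD///AAAAB//8AAAAD///AAAAY//+AAAAD//+AAAAAf//AAAAD//+AAAAMYf+AAAAB//+AAAAIAf+AYAAB7/8AAAAAAMMAwAAB7/+AAAAAPAIAwAAB7//gAAAAPAAAwAAD7//gAAAAPgIA4AAD///AAABAPAYA4AAH//+AAADAuAAA8AAP//+AAADA/AAAYAAf/H+AAAAB/AAAAAAf/H/BAAAB/A+AAAAf/h/DAAAD/A+AAAAf/BsDAAAH/A8AAAAf/BAD4AAH/AcAAABf+AAAQAAH+AcAAAB/8AAAAAAH/AEAAAB/8BAAAAAD/AAAAAA/4BAAAAAD/AwA4AB/gAAD8AAD/wwB4AB/gAAH8AAA/4ABwAD/hAADIAAAP4AggADtAAACYAAAH5xgAABhgAADAAAAD/wgAAAB4AAAAAAAB/wYAAAD4AAAAAAAB/wQAAAB4AAAAAAIY+AQAAAAAAAAAAAcY+AeAAAAAAEAAAAYYcAfAAAAAAEAAAAbAYAfhwAAAAAAAAAJAAA/g4AAAAAAADhgAAB/4IAAAAAAAHgDAAB/8MAAAHgAAf8DAAA/8GAAADgAg/4AAAAR+AAAAAAAg/4AAAAAcAAAAAAAA/8AAAAAHAAAAGAAA/+gAAAAD4AAAGAAA//AAAAAB4AAAEAAB/9AAAAAD8AAAAAAD/8AABAAP8AAAAAA//4AAAAAf8AAAAAP//wCAAAAfwAAAAA///wEAECAPzAAAAA///gAAAGAP7AAAAA///gAAAMAPwAAAAB///AAAAAAHgAAAAH///AAABAAACAAAAP///AAADAAAAAAAAP///AAAHAABAGAAAf//4AAA/AABAGAAA///hAAB7AAAAOAAA///gAADkAAAAMAAAf//4AADAQAAA8AAAP//wAAAAAAAB+AAAB//wAAAAAAAMAAIIA3/wAAAAAAAEAAIIAB/gAAGAAAcAAAcAZg/IAAGAAA8AAB/AZgfIAAGAAA8AAD/B/AAAAAAAAAAA4H+A/gAAAAAAAAAA8HcA/gAAAAAAAAAA8PAA/wAAAgAAAA+AcEAA/wAABhAAMP/A+AAAf4AAB9gAMf/A/gYAf4AAB5gAA/+AfgIAb4AAB4AAB/+AHgMYB4AABwAAv/+AAAA8A4AABwAA//7AAAA8AIAAA4gB//zAAAAM4AAAAQAD//yAAAAA8AAAAAAH//gAAAAA8GAAgwAf/4AABAAA8cAAAAB//8AAAAAB/8AACAD//8AAAgAD/8AAGAP//4AAAwAB/8AAGAf//4AAA+AD/8AAAA///8AAA8AD+8AAAA///4AAB4AB+cAAAx///4AAB4AA88AAAh///wAAD4AA/gAAAAf//wAAB4AAfgAAAAD//gAADwADsAAAAgB//gAADgA="/>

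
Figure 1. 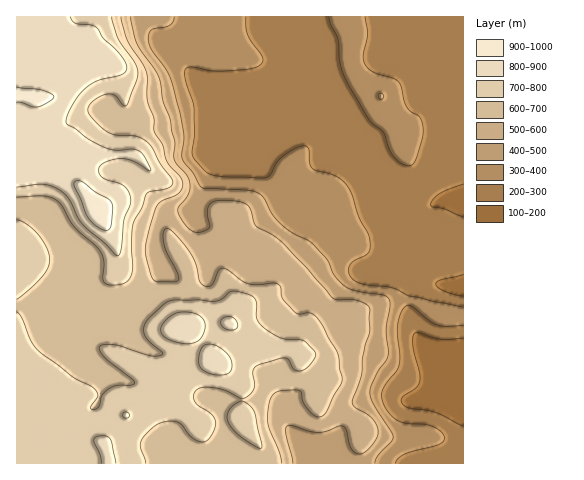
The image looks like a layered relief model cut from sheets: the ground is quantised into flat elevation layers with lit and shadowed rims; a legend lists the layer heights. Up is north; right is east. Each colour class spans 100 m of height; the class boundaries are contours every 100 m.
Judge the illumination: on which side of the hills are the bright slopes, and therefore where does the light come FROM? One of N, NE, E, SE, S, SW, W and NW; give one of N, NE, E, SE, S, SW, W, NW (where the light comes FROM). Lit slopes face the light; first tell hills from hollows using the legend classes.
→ E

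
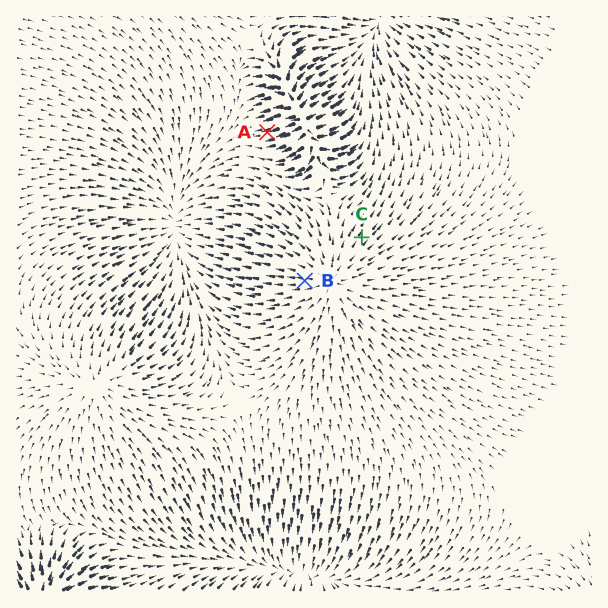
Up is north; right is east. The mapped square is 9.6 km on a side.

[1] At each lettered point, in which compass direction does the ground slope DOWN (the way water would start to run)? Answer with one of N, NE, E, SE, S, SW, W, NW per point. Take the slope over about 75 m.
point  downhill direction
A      W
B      W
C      NE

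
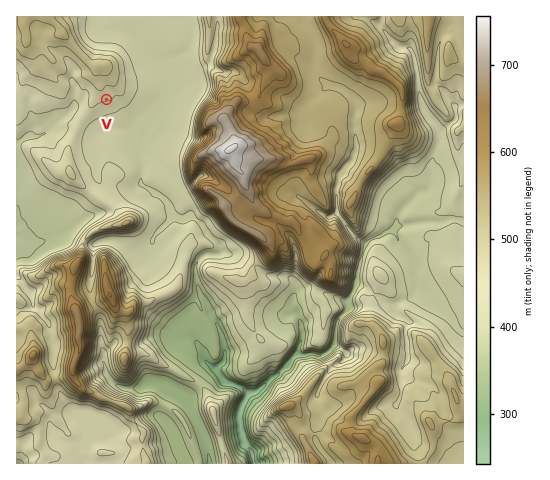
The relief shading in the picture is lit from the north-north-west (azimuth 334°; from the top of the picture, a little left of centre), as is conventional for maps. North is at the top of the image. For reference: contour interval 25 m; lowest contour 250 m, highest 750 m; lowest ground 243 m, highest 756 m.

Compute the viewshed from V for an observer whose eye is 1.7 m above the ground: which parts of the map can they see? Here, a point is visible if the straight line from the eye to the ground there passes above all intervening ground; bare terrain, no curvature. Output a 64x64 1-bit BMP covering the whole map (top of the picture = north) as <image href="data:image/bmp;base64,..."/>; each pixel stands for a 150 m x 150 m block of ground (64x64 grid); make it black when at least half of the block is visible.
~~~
<image width="64" height="64" href="data:image/bmp;base64,Qk0+AgAAAAAAAD4AAAAoAAAAQAAAAEAAAAABAAEAAAAAAAACAAATCwAAEwsAAAIAAAAAAAAA////AAAAAAAAAAAAAAAAAAAAAAAAAAAAAAAAAAAAAAAAAAAAAAAQAAAAAAAAB8AAAAAAAAAHAAAAAAAAEAMAAAAAAAAYAYAAAAAAAA4AwAAAAAAAB4BAAAAAAAAAwGAAAAAAAABHAAAAAAAAACeAAAAAAAAAEAAAAAAAAAAAAAAAAAAAAAAAAAAAAAAAAAAAAAAAAAAAAAAAAAAAAAAAAAAAAAAAAAAAAGAAAAAAAAAAYAAAAAAAAABgAAAAAAAAAGIAAAAAAAAAJgQAAAAAAAAkBgAAAAAAABwHA4AAAAAADAcfwAAAAA8MBx/AAAAAB+gHgwAAAAAAwAeAAAAAAABAB/AAAAAAAEAHwAAAAAAAMAPAAAAAAAAPA4AAAAAAAAf6BAAAAAAAA/84AAAAAAAP++AAAAAAAB4z4AAAAAAAPCfwAAAAAAB8P4AAAAAAAP8/gAAAAAAF//+AAAAAAAn//8AAAAAAGf//4AAAAAAx///+AAAAAAH///4AAAAAAP//4AAAAAAA///gAAAAAAB///gAAAAAAB//9AAAAAAAHR/8AAAAAAAIA/wAAAAAAAIA/AAAAAAABAA4AAAAAAAAABhwAAAAAAAAH+AAAAAAAAAf8AAAAAAAAB/gAAAAAAAAB8AAAAAAAAAHgAAAAAAAAAeAAAAAAAAAA4AAAAAAAAADAAAAAA=="/>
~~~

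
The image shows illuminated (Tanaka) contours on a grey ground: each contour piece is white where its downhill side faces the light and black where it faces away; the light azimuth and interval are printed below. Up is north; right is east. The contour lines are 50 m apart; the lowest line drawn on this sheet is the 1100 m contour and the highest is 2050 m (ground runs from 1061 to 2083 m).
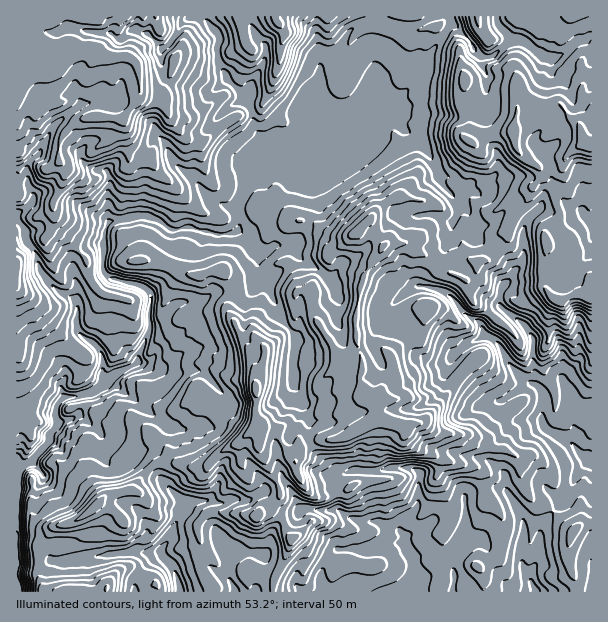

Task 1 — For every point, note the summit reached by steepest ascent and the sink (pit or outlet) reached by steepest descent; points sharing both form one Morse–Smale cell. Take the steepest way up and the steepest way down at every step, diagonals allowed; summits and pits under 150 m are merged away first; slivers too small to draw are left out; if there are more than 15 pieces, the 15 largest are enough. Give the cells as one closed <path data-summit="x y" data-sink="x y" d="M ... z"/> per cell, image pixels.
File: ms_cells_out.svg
<path data-summit="582 143" data-sink="17 591" d="M591 16l-139 0-2 11-20 27-8 20-29 30-15 5-25 33-17 4-24 0-4-2-8 0-9 4-12 0-16 8-10 14 0 7 13 9 4 8 0 12-10 16-16 12 6 11 9 7-1 14 7 9-13 11-10 0-9 4-18 2-17 9-12 0-10 3-15 16-11 4-4 15-8 18 0 5 32 11 18-3 13 2 27 27 0 8-28 20-24 1-9-2-60-47-12 12-21 5 5 5-1 13 15 12 13 17 0 19 4 4 9 2 16-11 5 0 12 11 6-5 19 0 12 5 15 0 18-17 15-7 14-12 9-5-1 22 21 40 0 8-18 15 11-1 11 11 13-6 4-6 0-9 5-9 0-4-8-12-3-11 5-15 5-5 12-5 27-2 27-16 8-2-1-21-10-3-7-12 1-24-6-16-1-26 7-39 12-21 15-16 18 0 7 8 17 8 15 13 19 9 11-9 6 13 7 6 15 4 14 8 10-1 14-11 4 0 12 11 5 0 10-6 18 1z"/><path data-summit="17 93" data-sink="17 591" d="M204 16l-188 1 0 202 9 12 0 8 12 18 5 16 17 19 12 4 5 6 2 28 5 7 15 11 5 11 0 19 2 2 3-1 59 47 9 2 24-1 27-19 2-6-19-24-9-6-13-2-18 3-32-11 0-5 8-18 4-15 11-4 15-16 10-3 12 0 17-9 18-2 9-4 10 0 13-11-7-9 1-14-9-7-6-11 16-12 10-16 0-12-4-8-13-9 0-7 9-12 0-3-4-5 2-12-6-9-1-15-6-13-21-23-8-15 0-27z"/><path data-summit="582 143" data-sink="536 591" d="M407 242l-18 0-15 16-12 21-7 39 1 26 6 16-1 24 7 12 10 3 1 21-8 2-27 16-27 2-12 5-5 5-5 15 3 11 8 12-5 13 0 8 37 2-2-26 8-11 9-4 22 2 17-4 21 1 7 5-2 30-3 6-11 9-4 9 6 9 2 14 5 8 10-5 30 4 5-7 8-30-2-24 7-5 17-5 18 4-1-15-6-8 0-22 6-14 10-10 8-2-4 0-16-20-11 3-3-1-15-17-23-20 1-9 16-13 16-7-2-12 16-16 5 0 16 12 15 19 0 44 7 7 3 8 0 28 5 6 18 7 20 21 4 2 1-165-19-2-10 6-5 0-12-11-4 0-14 11-10 1-14-8-15-4-7-6-6-13-11 9-19-9-15-13-17-8z"/><path data-summit="17 93" data-sink="536 591" d="M503 308l-5 0-16 16 1 13-15 6-17 16 0 6 23 20 15 17 3 1 12-5 2 9 13 13 4 0-8 2-10 10-6 14 0 22 6 8 1 15-18-4-17 5-7 5 2 24-6 25-4 9-3 3-6 0-24-4-10 5-5-8-2-14-6-9 4-9 11-9 3-6 2-30-4-4-12-2-12 0-17 4-22-2-9 4-8 11 2 26-20 0-10-3-6 2 10 12-20 17-6 18-10 19-3 16 319-1 0-129-5-2-20-21-18-7-5-6 0-28-3-8-7-7 0-44-8-12z"/><path data-summit="278 23" data-sink="17 591" d="M375 16l-170 1 13 19 0 27 8 15 18 18 8 14 1 15 7 13-2 12 5 6 16-8 12 0 9-4 6 0 12-10 1-9-6-11-1-10 7-23 0-22 4-4 10-3 9-8 6-11 6-5 8-3 10 0 4-4z"/><path data-summit="17 266" data-sink="17 591" d="M17 220l-1 247 2 1 14-6 17-21 0-6 7-9 0-21 9-8 9 0 21-6 8-7 1-4-1-21-5-11-15-11-5-7-2-28-5-6-12-4-17-19-5-16-12-18 0-8-3-6z"/><path data-summit="582 143" data-sink="180 591" d="M260 427l-9 5-14 12-15 7-18 17-15 0-12-5-19 0-6 4 6 10 26 27-14 33-8 12 1 8 11 14 3-5 21-7 30 19-1-26 12-2 18 4 7 0 2-2 5-16 3-6 9-8 0-3-10-8-11 1 18-15 0-8-21-40z"/><path data-summit="17 93" data-sink="17 591" d="M450 16l-73 0-1 5-4 4-10 0-12 6-17 21-10 3-4 4 1 13-8 32 0 6 7 15 0 6-12 12 5 3 24 0 17-4 25-33 15-5 29-30 8-20 21-30z"/><path data-summit="96 506" data-sink="17 591" d="M78 415l-7 5-14 2-8 13 0 6-17 18 0 3 11 12-1 8-9 5-17 1 1 74 21 0 0-14 15-20 18-5 12-6 25-23 26-4 6-11 11-11-11-11-5 0-16 11-9-2-6-7 2-16-6-11z"/><path data-summit="96 506" data-sink="180 591" d="M152 468l-12 11-6 11-26 4-25 23-12 6-18 5-15 20 0 13 25 1 9-3 59-7 30 1 9-16 14-33z"/><path data-summit="17 93" data-sink="180 591" d="M284 522l-10 8-4 16-6 8-25-4-13 2 3 14-1 12-30-19-15 5-6 2-3 5-2-5-11-10-9 4-13 15-5 9 0 7 138 1 4-16 16-36z"/><path data-summit="107 588" data-sink="180 591" d="M137 552l-65 7-9 3-24 0 1 19 5 11 89 0 2-13 8-10 8-9 11-5-2-2z"/><path data-summit="107 588" data-sink="17 591" d="M38 562l-22 1 1 29 27-1-6-16z"/><path data-summit="17 93" data-sink="17 591" d="M32 462l-16 6 1 19 16 0 9-5 1-8z"/><path data-summit="17 93" data-sink="17 591" d="M77 397l-12 0-9 8-1 12 2 5 14-2 8-7 0-12z"/>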